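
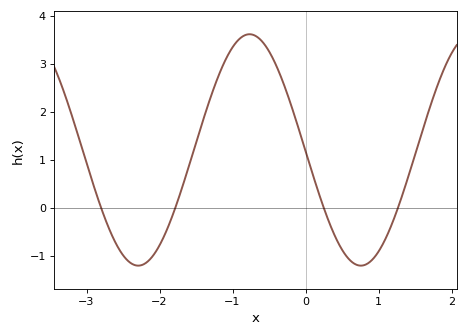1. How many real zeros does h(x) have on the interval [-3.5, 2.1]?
4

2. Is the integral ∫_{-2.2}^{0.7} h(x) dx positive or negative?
positive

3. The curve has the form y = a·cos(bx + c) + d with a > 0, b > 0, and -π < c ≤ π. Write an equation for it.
y = 2.41cos(2.1x + 1.6) + 1.2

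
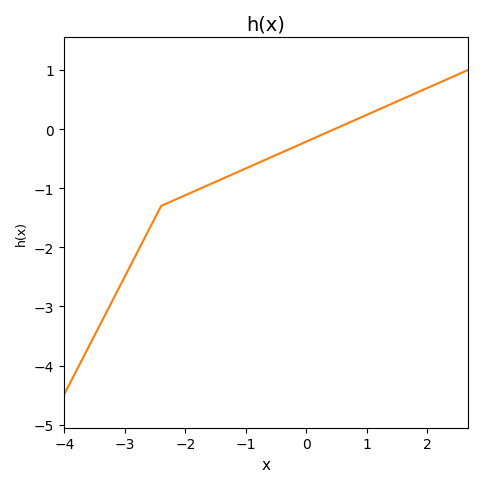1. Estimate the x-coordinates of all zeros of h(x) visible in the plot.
0.468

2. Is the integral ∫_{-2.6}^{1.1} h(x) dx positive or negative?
negative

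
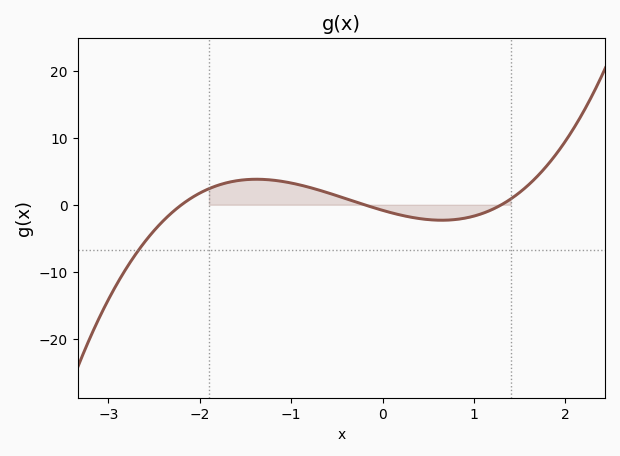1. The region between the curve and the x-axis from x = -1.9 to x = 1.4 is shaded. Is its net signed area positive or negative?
positive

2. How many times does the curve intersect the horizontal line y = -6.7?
1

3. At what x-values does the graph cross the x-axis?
-2.2, -0.2, 1.3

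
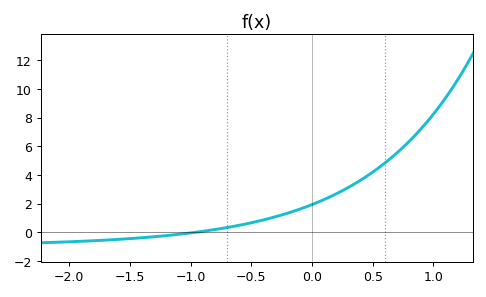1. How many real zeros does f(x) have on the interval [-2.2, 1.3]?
1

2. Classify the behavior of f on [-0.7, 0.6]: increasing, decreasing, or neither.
increasing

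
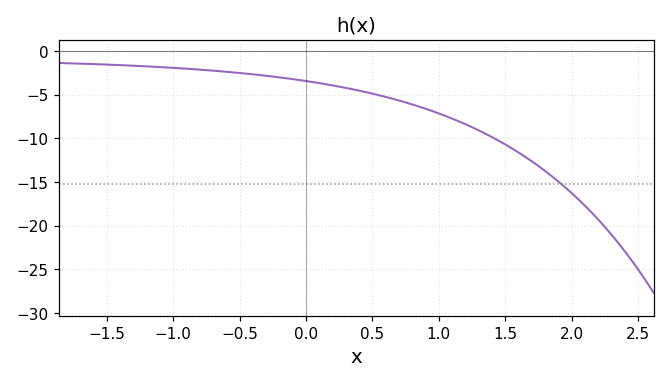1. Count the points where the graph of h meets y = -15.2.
1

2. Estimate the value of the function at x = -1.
-2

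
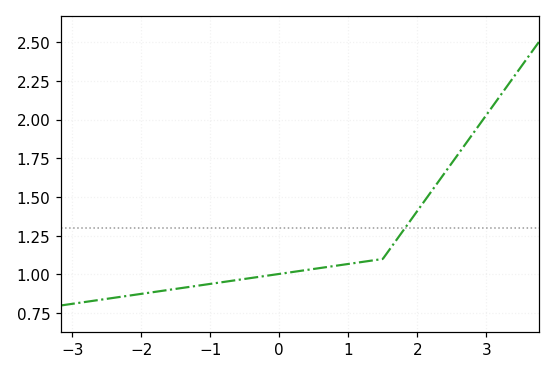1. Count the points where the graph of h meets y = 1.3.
1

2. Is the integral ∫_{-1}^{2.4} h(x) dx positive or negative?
positive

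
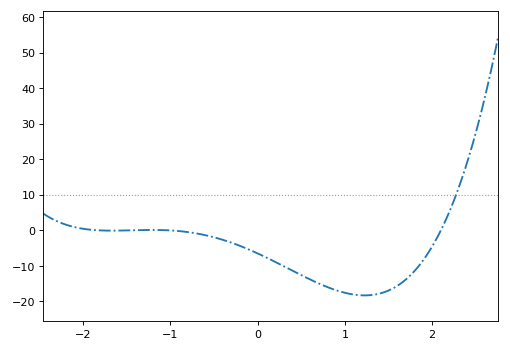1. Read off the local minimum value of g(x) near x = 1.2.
-18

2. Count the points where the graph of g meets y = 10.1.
1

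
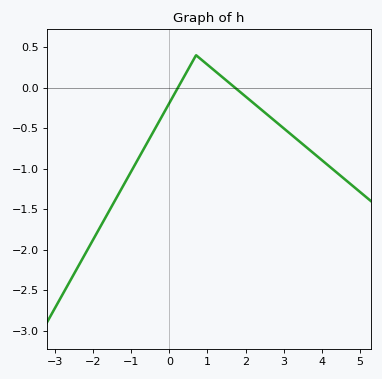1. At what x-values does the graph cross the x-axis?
0.225, 1.72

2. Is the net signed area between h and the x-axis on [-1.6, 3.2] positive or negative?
negative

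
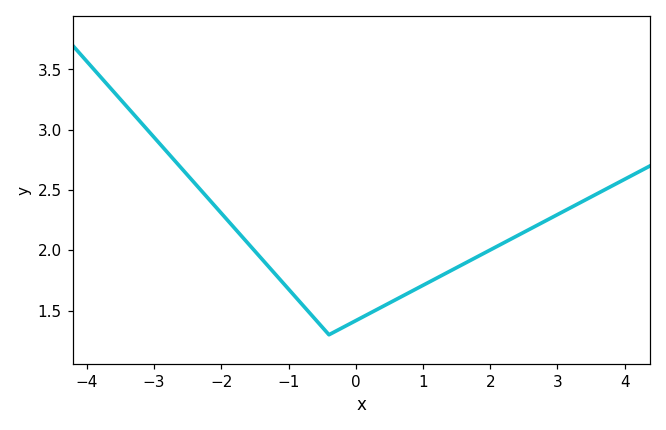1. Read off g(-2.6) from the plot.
2.68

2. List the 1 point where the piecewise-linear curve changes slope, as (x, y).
(-0.4, 1.3)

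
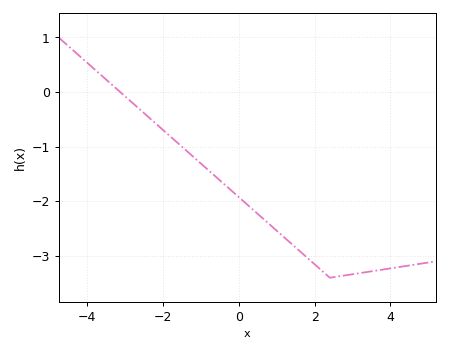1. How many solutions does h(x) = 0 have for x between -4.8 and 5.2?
1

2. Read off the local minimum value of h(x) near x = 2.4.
-3.4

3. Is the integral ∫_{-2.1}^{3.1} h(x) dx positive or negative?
negative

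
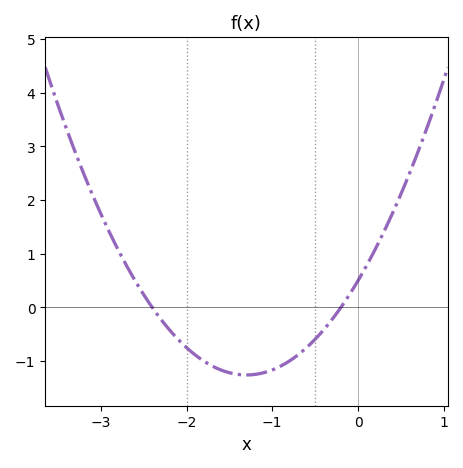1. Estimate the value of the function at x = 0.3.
1.4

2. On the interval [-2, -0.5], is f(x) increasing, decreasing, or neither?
neither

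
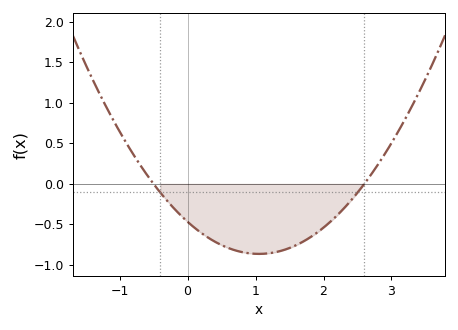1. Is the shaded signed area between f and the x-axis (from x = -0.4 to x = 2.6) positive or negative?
negative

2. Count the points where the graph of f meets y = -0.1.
2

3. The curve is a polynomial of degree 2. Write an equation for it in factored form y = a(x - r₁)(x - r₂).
y = 0.36(x + 0.5)(x - 2.6)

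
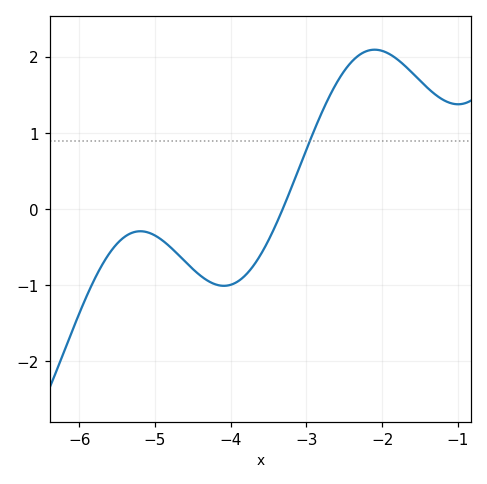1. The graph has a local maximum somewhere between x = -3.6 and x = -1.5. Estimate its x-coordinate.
-2.1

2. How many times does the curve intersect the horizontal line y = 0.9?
1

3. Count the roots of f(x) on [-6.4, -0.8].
1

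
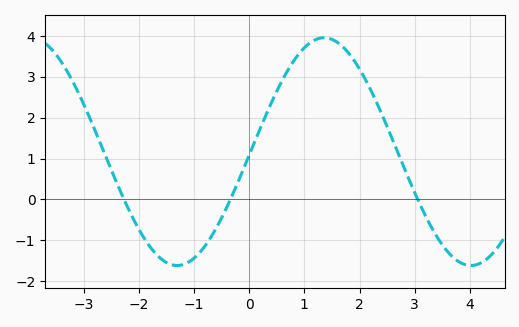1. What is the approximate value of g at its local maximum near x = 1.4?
4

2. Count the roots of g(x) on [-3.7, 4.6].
3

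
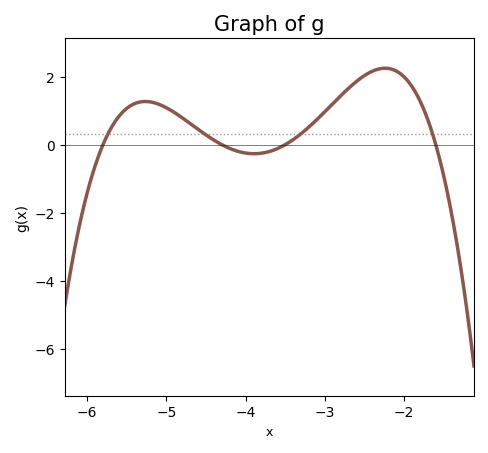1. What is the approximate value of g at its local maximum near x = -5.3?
1.27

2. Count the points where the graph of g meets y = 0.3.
4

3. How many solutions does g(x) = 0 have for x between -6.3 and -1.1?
4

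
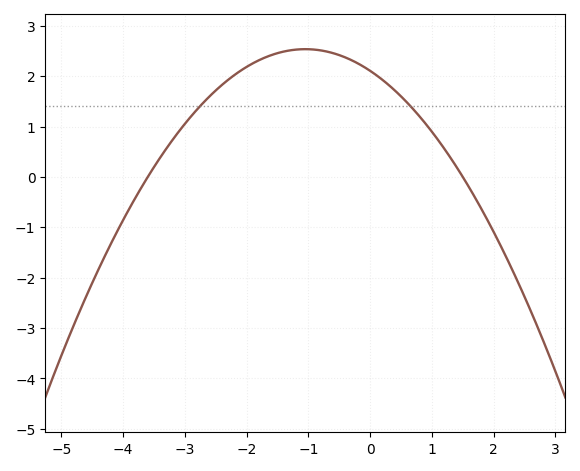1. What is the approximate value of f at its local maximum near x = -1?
2.54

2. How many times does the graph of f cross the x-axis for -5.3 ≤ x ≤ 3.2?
2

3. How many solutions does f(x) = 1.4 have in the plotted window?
2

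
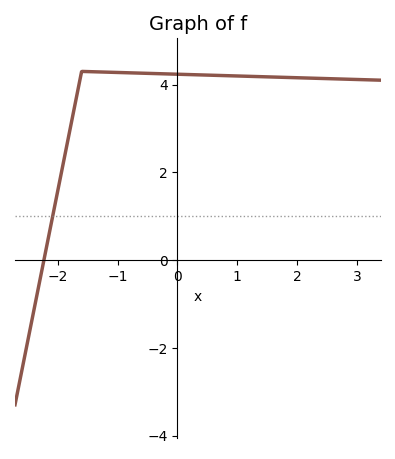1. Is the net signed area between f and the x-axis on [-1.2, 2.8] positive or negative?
positive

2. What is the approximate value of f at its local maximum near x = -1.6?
4.3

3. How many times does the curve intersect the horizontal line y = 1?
1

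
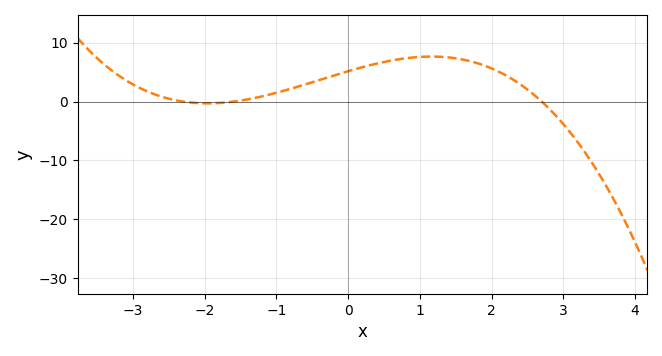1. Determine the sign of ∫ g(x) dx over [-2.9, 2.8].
positive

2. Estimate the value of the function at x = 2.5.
2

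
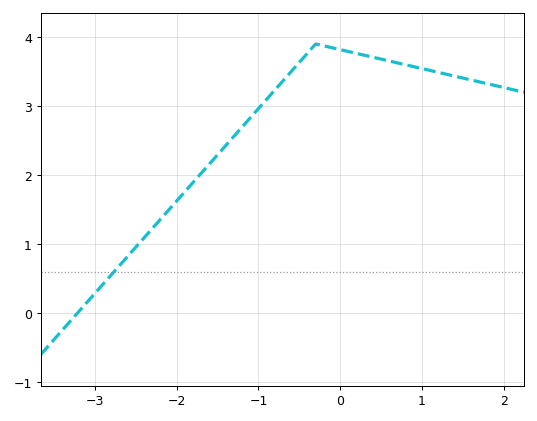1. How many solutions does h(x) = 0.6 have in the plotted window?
1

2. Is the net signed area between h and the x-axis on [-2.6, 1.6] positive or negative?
positive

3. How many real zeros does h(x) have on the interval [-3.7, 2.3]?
1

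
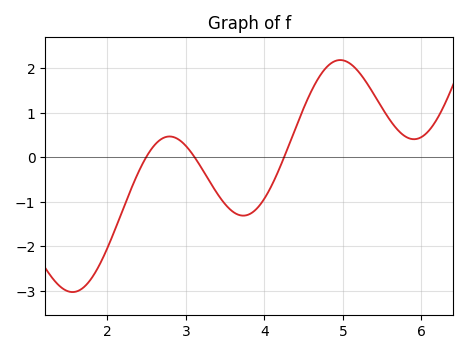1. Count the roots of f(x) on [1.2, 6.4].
3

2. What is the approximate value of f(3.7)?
-1.31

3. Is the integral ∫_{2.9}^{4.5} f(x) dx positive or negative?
negative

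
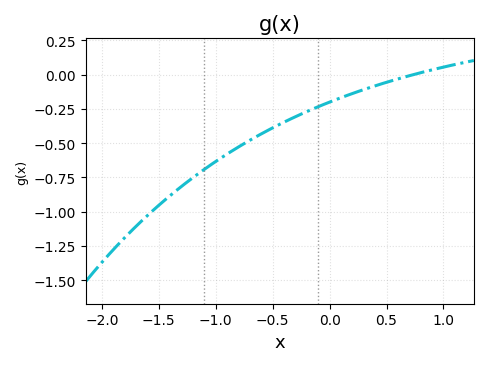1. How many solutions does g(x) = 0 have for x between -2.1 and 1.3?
1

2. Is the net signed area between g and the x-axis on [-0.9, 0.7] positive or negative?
negative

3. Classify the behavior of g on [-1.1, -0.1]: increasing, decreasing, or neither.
increasing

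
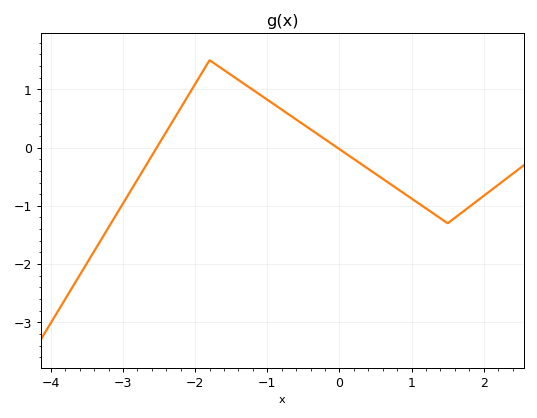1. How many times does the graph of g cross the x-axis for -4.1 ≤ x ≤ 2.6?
2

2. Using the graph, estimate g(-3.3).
-1.58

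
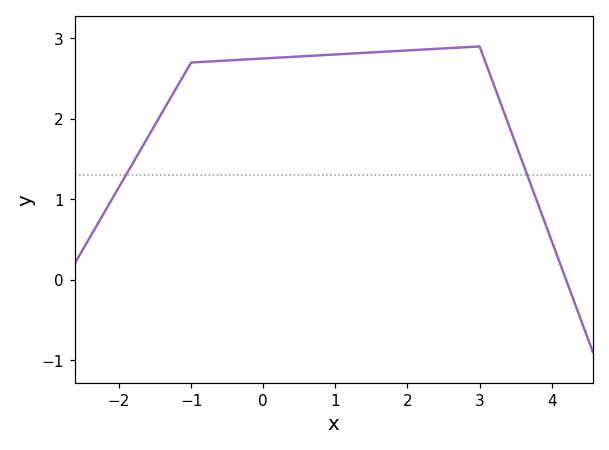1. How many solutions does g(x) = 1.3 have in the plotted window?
2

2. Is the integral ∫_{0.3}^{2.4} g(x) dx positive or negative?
positive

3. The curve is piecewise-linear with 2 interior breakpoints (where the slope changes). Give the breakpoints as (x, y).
(-1, 2.7); (3, 2.9)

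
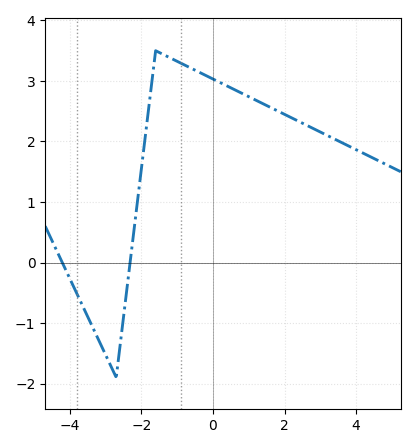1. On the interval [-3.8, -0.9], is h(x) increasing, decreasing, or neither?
neither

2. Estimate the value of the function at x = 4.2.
1.81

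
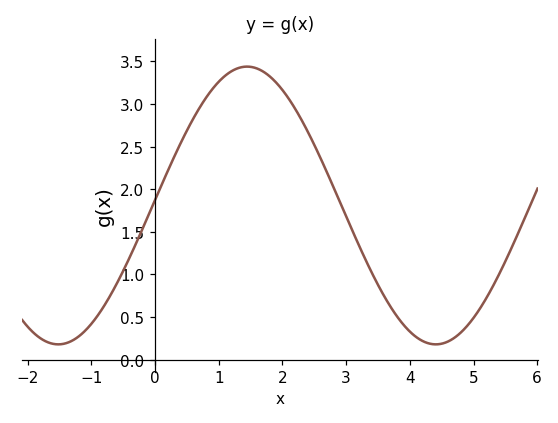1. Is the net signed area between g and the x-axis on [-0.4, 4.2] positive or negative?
positive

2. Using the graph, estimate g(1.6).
3.42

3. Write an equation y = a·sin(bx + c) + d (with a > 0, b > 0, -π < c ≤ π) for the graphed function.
y = 1.63sin(1.06x + 0.04) + 1.81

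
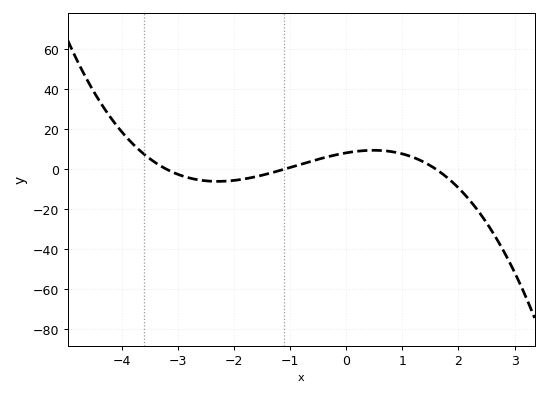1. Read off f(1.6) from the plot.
0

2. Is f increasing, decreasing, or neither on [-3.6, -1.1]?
neither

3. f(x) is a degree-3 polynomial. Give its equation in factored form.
y = -1.45(x + 3.2)(x + 1.1)(x - 1.6)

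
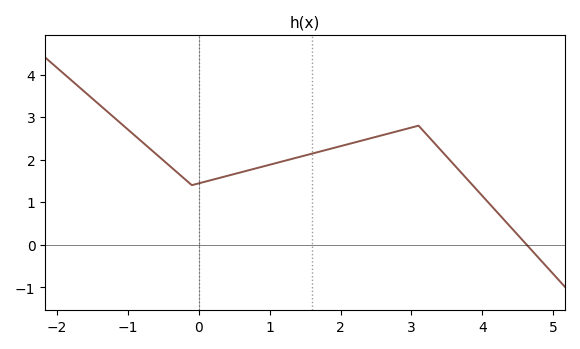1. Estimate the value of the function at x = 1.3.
2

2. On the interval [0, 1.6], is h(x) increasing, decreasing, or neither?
increasing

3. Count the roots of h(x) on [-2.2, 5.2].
1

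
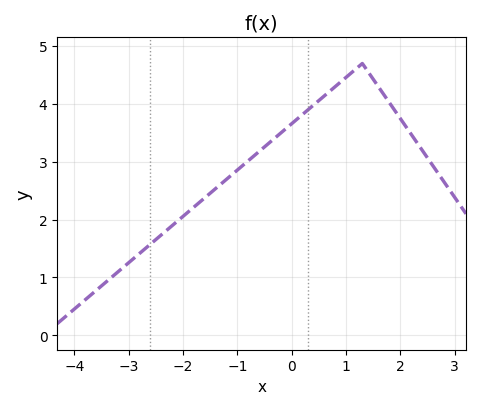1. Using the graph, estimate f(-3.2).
1.09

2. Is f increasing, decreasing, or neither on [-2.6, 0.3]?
increasing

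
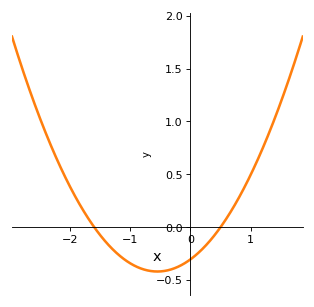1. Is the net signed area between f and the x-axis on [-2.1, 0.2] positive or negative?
negative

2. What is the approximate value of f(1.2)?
0.75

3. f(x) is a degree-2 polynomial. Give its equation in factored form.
y = 0.38(x + 1.6)(x - 0.5)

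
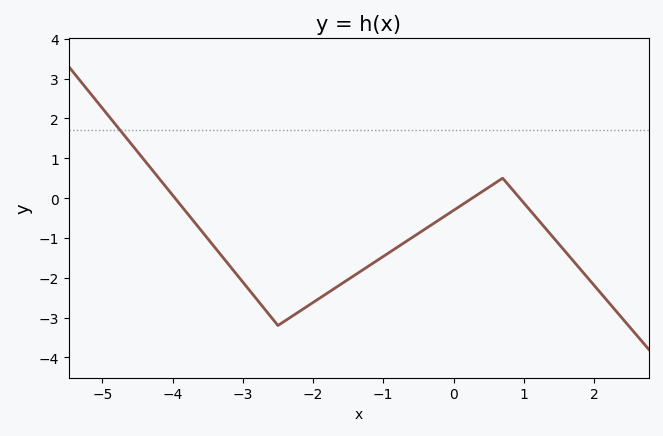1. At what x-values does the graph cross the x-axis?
-4, 0.2, 1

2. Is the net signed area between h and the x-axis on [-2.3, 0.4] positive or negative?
negative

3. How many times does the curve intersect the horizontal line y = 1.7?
1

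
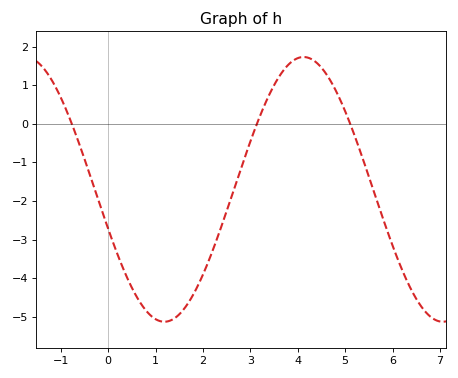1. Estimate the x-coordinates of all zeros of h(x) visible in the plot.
-0.766, 3.14, 5.11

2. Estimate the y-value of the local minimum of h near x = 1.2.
-5.13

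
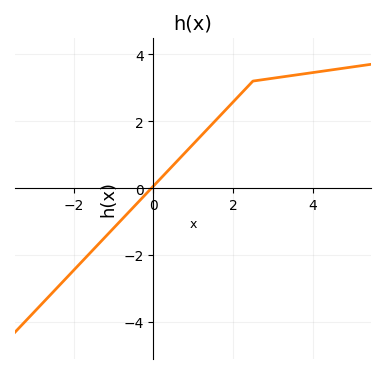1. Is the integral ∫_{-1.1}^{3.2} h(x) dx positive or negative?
positive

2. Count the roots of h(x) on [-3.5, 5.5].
1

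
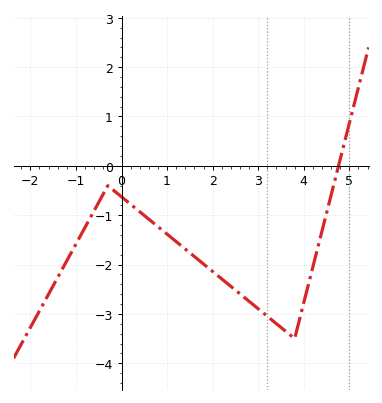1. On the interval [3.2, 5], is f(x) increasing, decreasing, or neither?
neither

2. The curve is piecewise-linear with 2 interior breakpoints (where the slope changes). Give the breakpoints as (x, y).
(-0.3, -0.4); (3.8, -3.5)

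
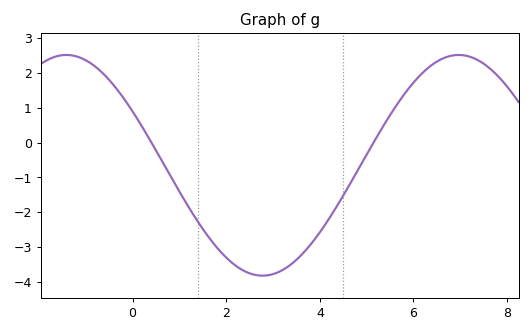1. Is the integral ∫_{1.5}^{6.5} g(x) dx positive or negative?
negative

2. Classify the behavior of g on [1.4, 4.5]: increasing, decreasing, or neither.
neither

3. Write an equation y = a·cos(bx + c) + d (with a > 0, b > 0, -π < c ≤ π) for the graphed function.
y = 3.17cos(0.75x + 1.06) - 0.65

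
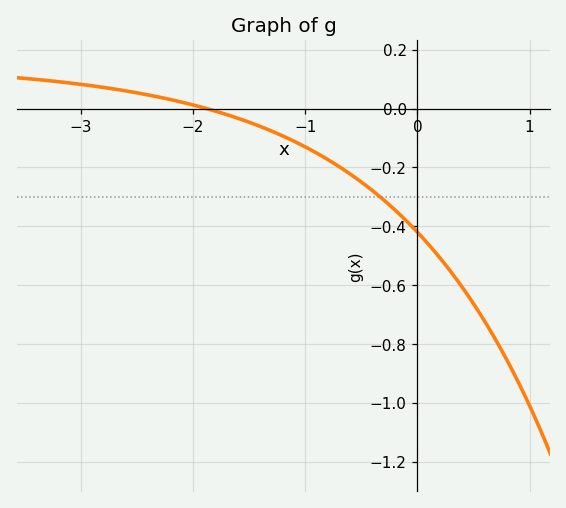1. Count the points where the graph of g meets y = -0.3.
1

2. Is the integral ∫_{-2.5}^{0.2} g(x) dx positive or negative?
negative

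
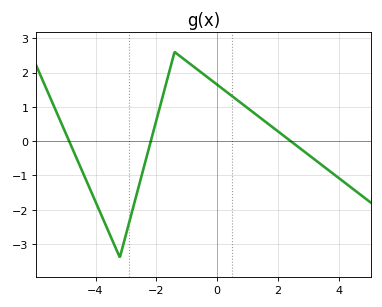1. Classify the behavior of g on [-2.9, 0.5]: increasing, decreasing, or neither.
neither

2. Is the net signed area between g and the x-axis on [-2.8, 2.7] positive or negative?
positive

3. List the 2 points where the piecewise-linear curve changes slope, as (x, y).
(-3.2, -3.4); (-1.4, 2.6)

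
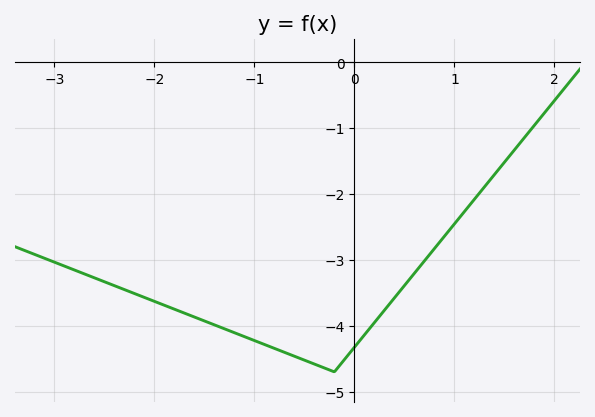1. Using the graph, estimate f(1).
-2.45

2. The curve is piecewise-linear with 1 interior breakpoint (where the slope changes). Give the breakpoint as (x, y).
(-0.2, -4.7)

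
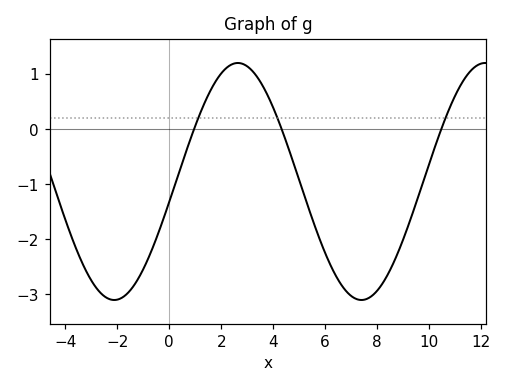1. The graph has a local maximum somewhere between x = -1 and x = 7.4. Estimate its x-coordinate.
2.64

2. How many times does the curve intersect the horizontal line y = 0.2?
3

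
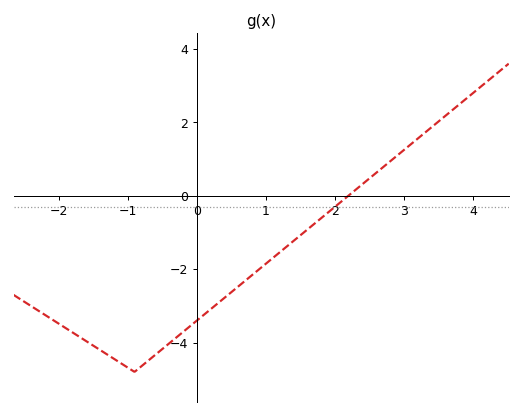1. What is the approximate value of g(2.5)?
0.4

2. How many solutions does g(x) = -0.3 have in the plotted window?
1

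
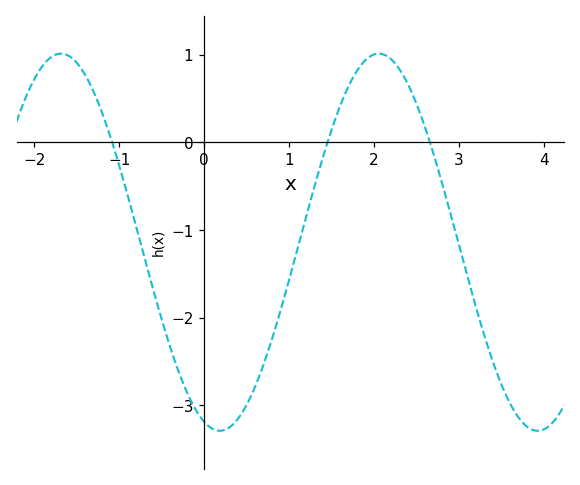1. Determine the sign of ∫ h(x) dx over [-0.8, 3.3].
negative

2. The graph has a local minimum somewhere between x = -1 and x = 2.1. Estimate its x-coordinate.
0.184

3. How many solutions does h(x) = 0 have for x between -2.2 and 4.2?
3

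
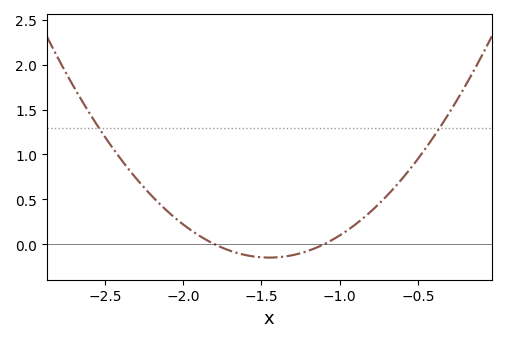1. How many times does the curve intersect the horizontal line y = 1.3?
2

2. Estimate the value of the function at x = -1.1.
0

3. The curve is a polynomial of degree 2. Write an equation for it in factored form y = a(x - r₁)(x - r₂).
y = 1.22(x + 1.8)(x + 1.1)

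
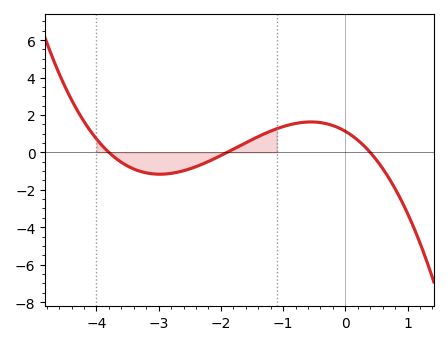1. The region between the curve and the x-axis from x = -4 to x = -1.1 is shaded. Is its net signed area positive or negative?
negative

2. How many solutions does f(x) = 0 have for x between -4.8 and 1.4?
3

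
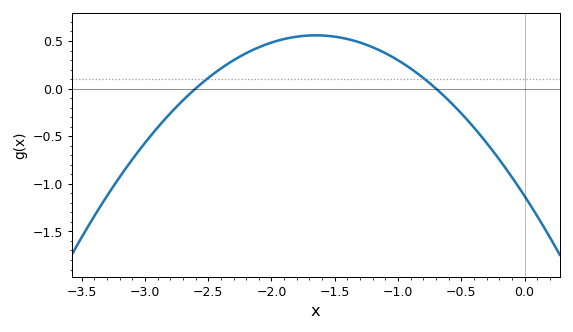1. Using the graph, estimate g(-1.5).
0.55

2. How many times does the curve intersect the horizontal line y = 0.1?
2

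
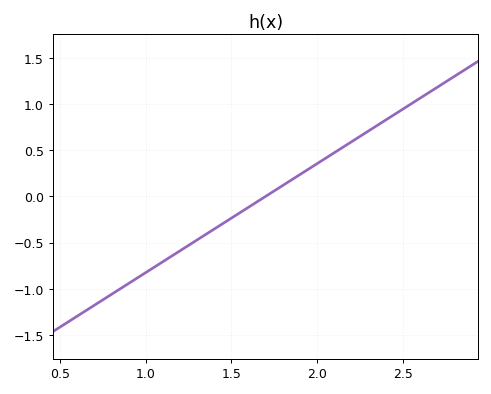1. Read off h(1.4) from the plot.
-0.354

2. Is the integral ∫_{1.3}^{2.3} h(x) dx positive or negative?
positive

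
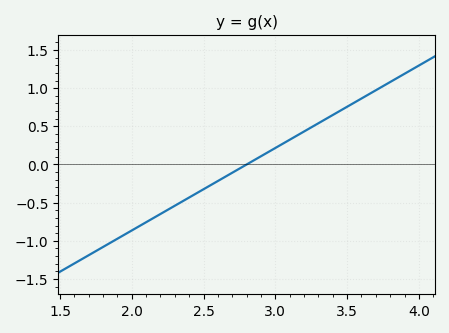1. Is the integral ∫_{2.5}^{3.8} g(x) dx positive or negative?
positive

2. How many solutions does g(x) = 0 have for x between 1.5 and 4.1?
1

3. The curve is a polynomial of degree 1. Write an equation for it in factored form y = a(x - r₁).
y = 1.08(x - 2.8)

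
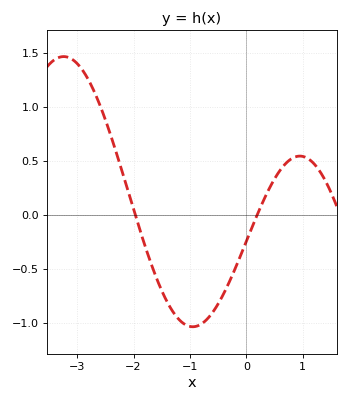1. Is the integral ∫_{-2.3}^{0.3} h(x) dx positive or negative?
negative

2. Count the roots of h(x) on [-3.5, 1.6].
2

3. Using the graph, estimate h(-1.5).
-0.7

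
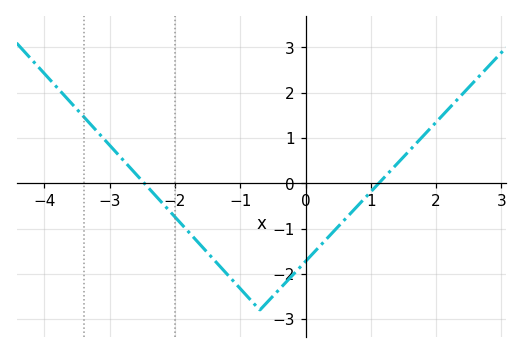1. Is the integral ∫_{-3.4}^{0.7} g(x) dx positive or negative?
negative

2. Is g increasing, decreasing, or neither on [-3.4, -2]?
decreasing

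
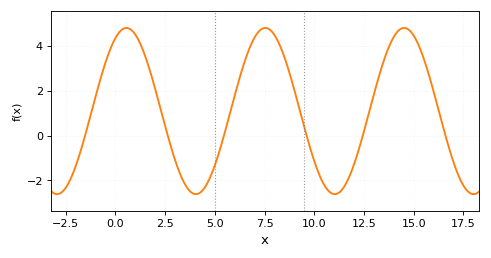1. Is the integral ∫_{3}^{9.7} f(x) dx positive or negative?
positive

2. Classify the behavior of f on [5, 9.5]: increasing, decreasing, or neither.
neither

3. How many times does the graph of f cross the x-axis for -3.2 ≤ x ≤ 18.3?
6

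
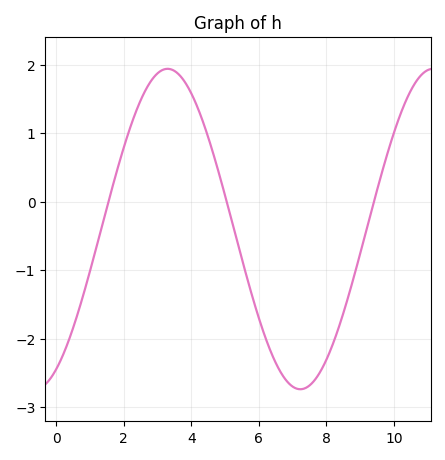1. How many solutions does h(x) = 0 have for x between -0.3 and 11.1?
3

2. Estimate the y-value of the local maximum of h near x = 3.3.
1.9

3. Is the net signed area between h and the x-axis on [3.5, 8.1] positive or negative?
negative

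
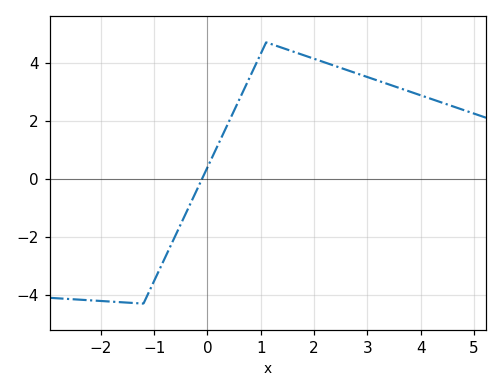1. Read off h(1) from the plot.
4.31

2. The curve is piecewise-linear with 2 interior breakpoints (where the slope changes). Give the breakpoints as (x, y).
(-1.2, -4.3); (1.1, 4.7)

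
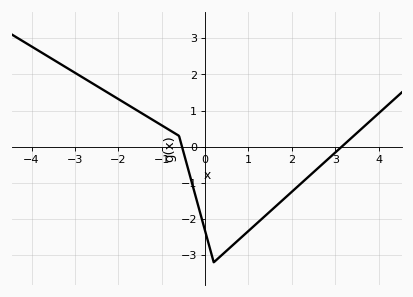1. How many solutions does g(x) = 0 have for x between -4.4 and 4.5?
2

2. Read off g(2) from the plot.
-1.2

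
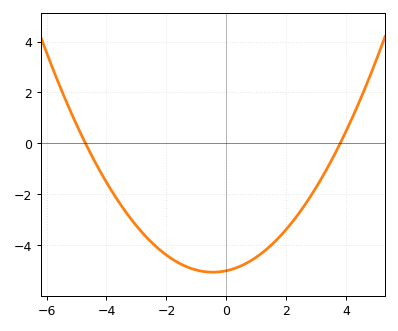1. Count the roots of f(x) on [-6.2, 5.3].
2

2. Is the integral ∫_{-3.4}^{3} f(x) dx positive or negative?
negative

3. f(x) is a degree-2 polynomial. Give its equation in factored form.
y = 0.28(x + 4.7)(x - 3.8)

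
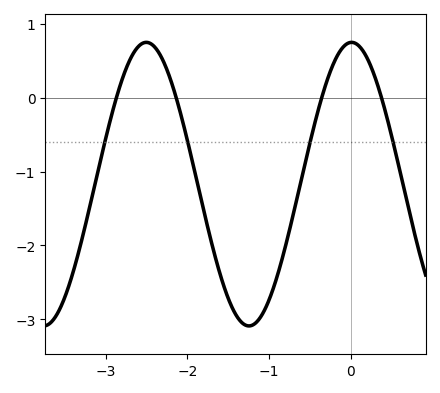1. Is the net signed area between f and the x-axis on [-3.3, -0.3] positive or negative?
negative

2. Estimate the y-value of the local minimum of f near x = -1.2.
-3.09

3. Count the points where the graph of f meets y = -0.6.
4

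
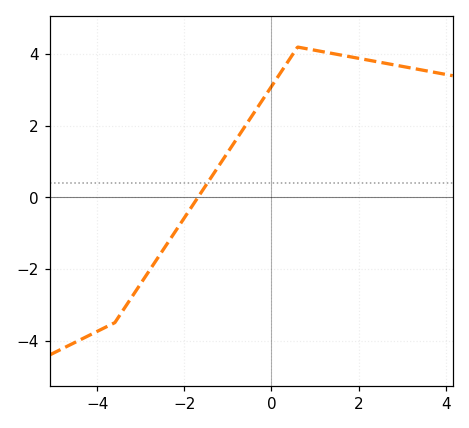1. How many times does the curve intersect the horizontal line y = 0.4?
1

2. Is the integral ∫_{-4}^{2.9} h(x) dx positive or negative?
positive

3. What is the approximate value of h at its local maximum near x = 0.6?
4.2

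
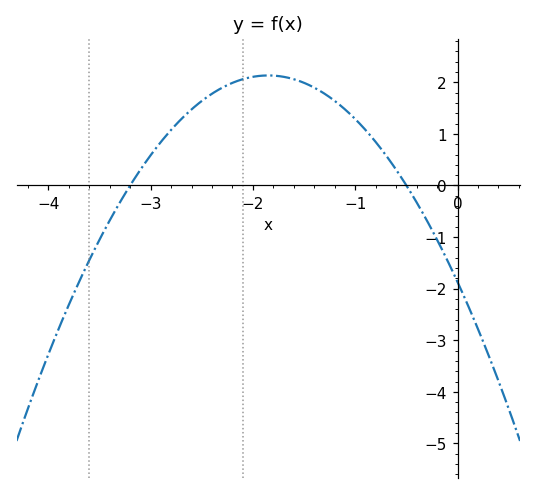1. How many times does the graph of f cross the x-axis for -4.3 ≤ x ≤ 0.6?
2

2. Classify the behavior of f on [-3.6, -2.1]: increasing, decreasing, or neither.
increasing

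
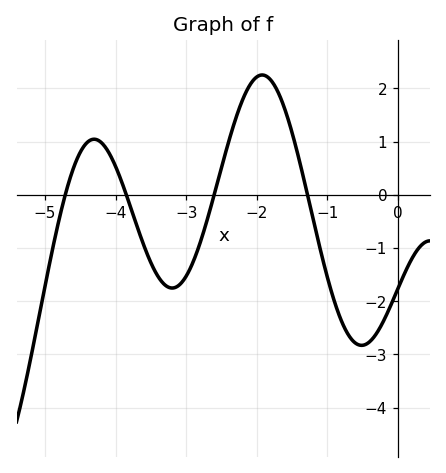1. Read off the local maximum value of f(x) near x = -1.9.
2.3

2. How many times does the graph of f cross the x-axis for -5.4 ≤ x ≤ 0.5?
4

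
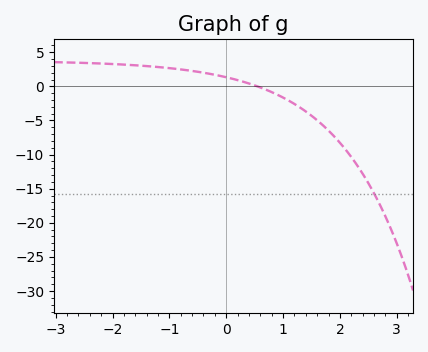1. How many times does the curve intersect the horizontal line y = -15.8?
1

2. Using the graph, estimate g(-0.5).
2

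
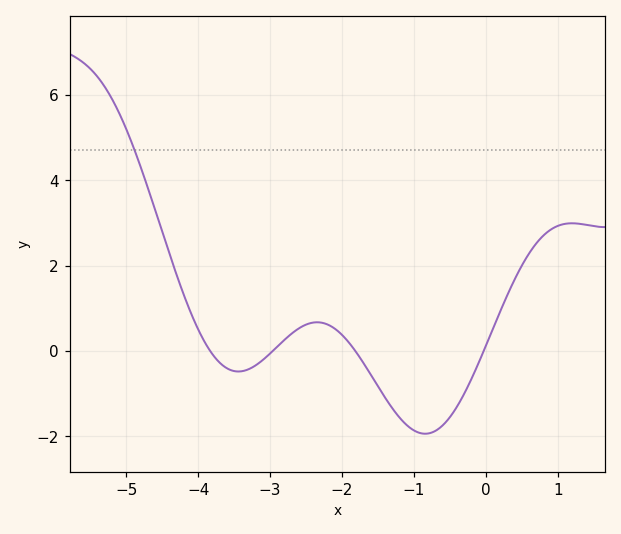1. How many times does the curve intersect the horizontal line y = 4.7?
1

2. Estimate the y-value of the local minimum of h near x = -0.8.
-1.94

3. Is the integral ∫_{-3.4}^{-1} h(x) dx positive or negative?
negative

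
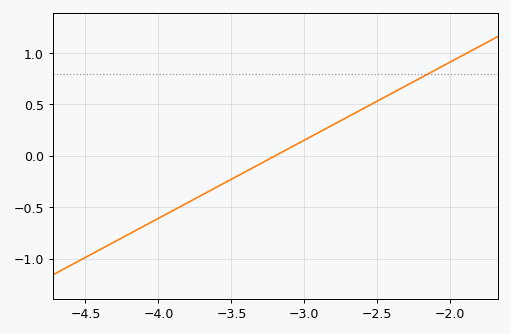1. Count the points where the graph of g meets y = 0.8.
1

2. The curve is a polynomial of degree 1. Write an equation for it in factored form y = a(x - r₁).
y = 0.76(x + 3.2)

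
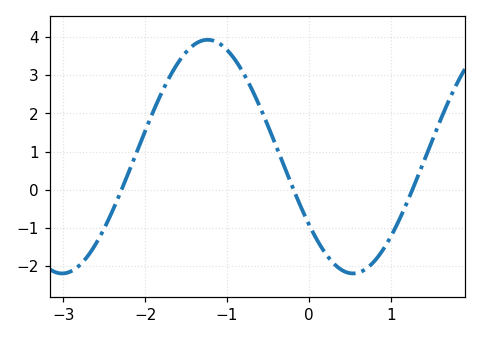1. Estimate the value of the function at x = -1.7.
2.96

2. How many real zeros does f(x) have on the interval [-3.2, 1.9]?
3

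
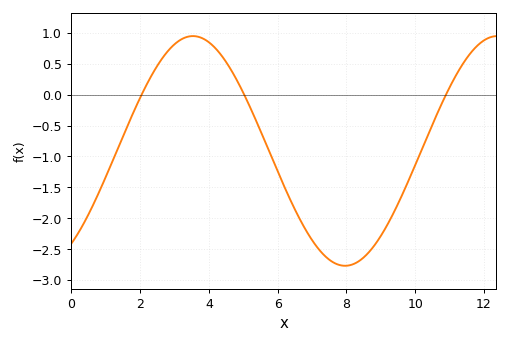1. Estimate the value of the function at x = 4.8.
0.249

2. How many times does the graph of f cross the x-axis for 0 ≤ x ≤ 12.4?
3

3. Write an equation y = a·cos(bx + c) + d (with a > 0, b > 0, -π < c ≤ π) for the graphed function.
y = 1.86cos(0.71x - 2.51) - 0.91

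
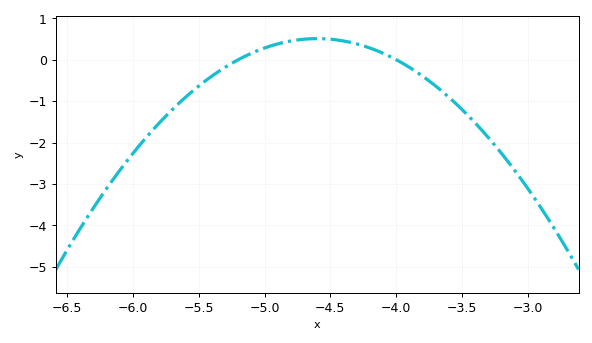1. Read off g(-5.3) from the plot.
-0.2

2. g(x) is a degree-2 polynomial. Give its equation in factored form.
y = -1.41(x + 5.2)(x + 4)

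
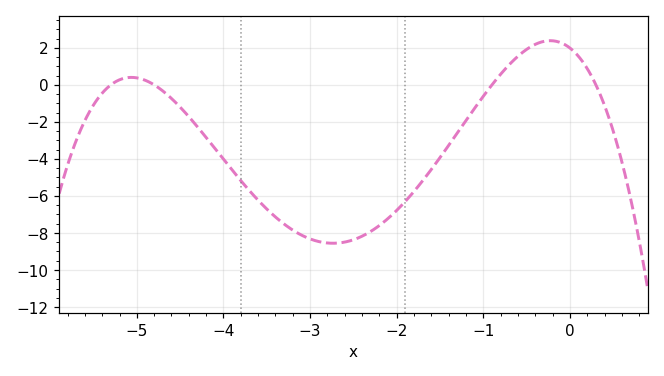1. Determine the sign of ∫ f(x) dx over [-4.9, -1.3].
negative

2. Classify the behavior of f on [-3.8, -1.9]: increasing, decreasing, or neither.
neither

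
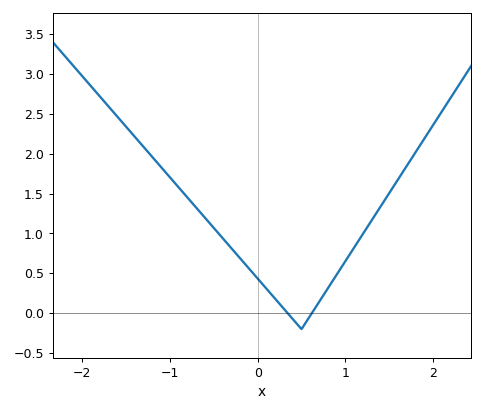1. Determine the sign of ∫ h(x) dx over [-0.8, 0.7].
positive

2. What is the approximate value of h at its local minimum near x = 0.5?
-0.2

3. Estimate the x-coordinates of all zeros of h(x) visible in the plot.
0.343, 0.617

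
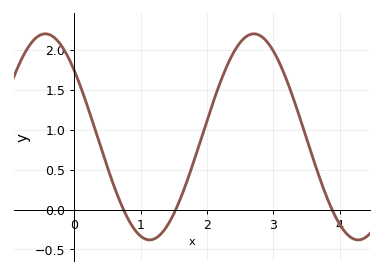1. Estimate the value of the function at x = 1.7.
0.359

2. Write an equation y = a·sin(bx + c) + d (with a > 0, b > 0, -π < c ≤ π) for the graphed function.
y = 1.29sin(2x + 2.44) + 0.91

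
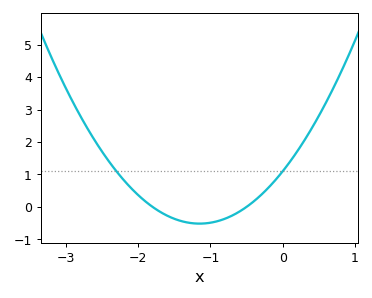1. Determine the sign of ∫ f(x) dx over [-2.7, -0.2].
positive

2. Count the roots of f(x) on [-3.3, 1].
2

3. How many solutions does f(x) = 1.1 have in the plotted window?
2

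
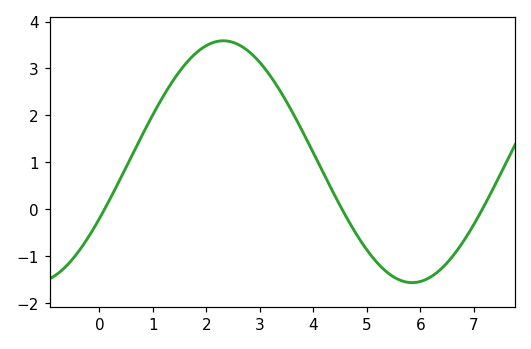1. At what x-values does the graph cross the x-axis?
0.099, 4.53, 7.16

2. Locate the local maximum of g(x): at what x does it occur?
2.31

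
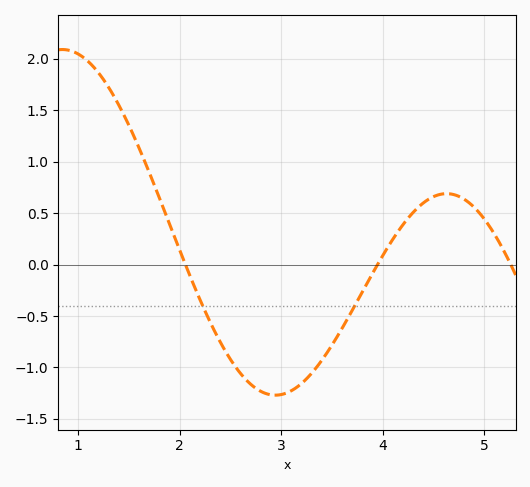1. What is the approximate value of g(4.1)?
0.247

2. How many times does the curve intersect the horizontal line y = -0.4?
2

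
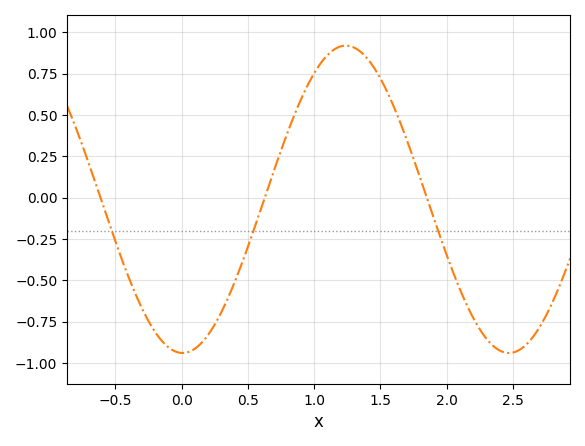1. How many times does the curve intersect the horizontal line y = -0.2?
3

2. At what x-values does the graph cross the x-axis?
-0.613, 0.628, 1.85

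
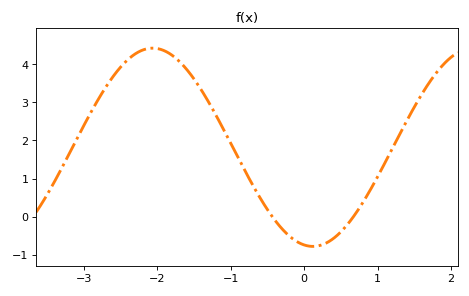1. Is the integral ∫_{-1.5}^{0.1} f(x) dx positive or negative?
positive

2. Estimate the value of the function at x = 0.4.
-0.6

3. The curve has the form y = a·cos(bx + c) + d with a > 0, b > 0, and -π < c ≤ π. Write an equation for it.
y = 2.6cos(1.4x + 3) + 1.82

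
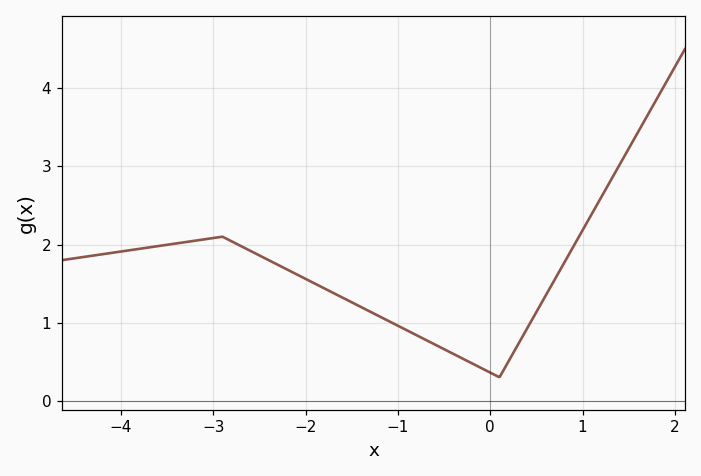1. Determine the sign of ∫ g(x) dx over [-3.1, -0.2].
positive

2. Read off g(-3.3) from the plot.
2.03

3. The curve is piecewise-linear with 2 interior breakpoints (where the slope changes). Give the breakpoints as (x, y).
(-2.9, 2.1); (0.1, 0.3)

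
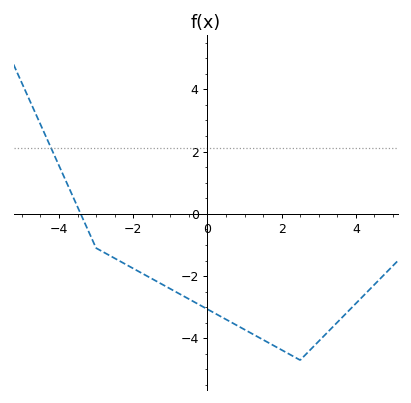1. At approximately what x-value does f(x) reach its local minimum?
2.5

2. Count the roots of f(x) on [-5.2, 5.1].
1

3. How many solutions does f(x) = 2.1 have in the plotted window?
1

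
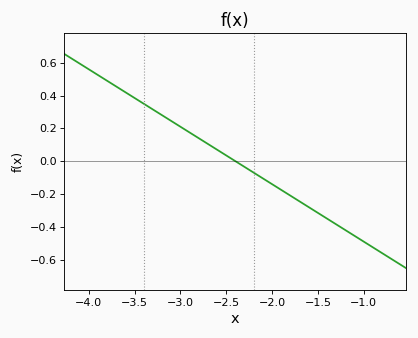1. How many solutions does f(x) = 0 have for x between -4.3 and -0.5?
1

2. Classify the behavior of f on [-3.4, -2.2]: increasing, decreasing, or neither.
decreasing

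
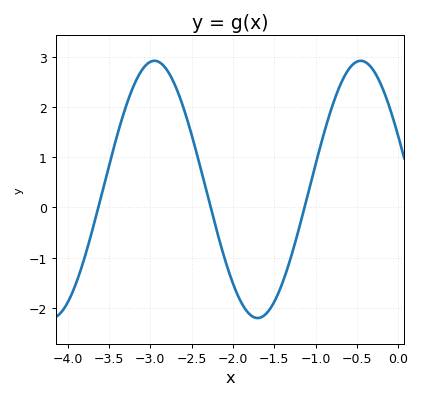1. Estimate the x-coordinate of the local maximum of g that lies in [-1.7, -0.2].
-0.457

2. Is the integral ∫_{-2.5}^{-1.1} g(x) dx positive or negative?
negative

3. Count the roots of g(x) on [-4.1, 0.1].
3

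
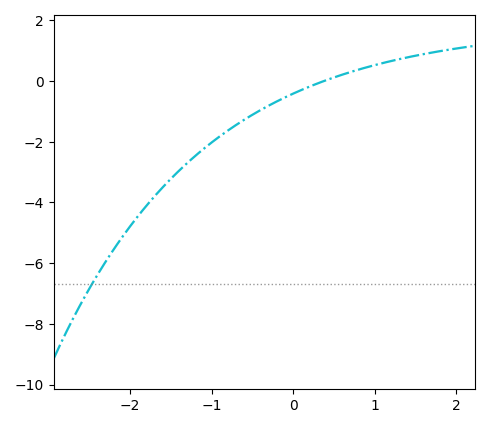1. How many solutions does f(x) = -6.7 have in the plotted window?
1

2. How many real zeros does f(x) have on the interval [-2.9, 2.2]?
1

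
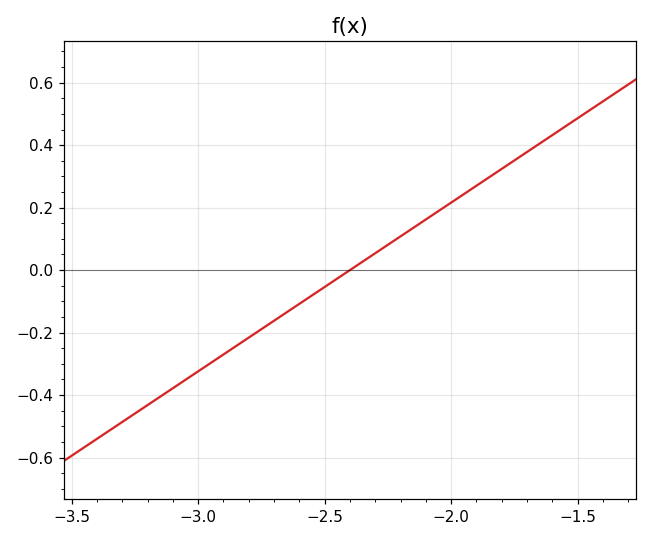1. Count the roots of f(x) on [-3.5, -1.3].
1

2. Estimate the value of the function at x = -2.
0.22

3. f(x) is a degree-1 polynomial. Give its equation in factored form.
y = 0.54(x + 2.4)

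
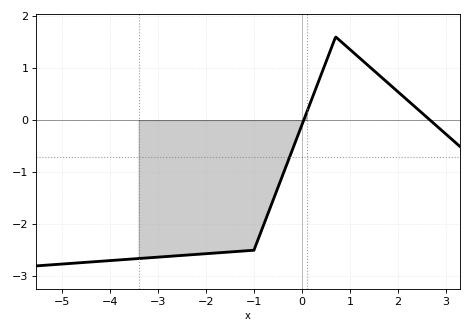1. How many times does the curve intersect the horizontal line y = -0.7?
1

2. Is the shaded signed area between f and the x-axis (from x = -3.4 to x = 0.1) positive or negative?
negative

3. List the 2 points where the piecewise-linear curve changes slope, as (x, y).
(-1, -2.5); (0.7, 1.6)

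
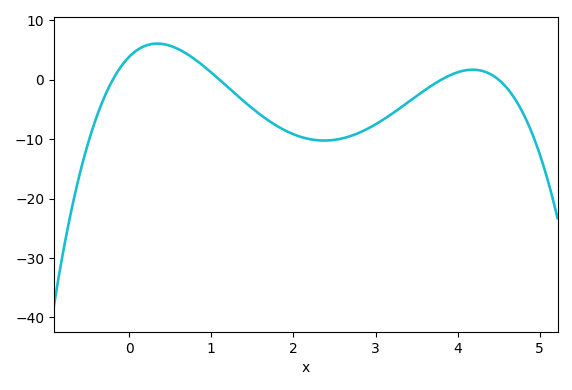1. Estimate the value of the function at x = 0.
3.87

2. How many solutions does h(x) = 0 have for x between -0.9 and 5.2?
4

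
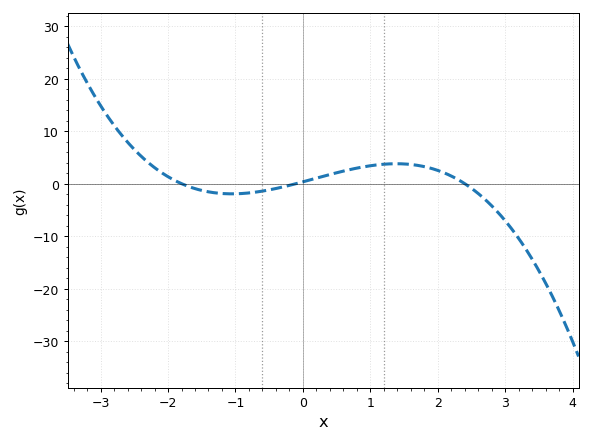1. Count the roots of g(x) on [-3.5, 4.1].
3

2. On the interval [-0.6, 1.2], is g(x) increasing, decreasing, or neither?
increasing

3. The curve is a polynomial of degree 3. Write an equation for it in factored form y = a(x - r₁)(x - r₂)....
y = -0.79(x + 1.8)(x + 0.1)(x - 2.4)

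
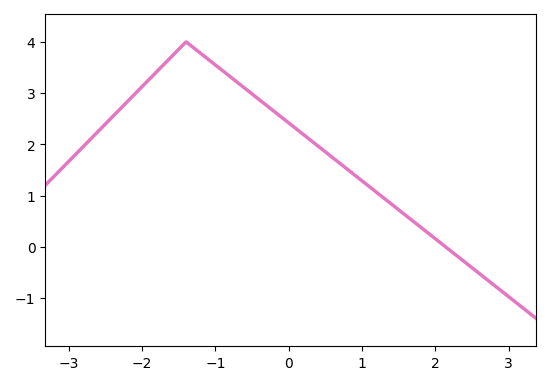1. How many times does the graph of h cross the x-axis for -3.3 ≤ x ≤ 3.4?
1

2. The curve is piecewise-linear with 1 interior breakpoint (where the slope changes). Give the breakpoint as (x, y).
(-1.4, 4)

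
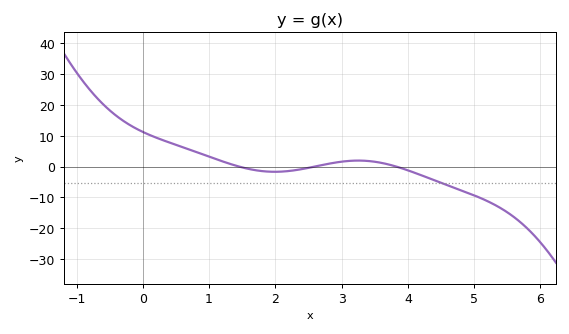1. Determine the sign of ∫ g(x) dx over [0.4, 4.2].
positive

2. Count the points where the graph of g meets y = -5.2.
1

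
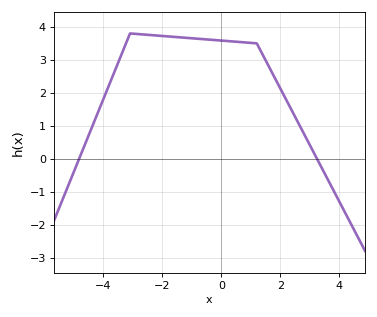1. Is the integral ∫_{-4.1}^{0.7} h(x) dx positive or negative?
positive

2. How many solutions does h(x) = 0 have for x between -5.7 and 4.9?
2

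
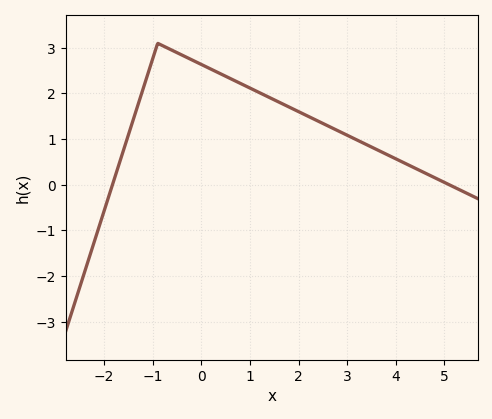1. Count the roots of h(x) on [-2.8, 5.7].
2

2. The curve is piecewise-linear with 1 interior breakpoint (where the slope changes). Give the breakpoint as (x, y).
(-0.9, 3.1)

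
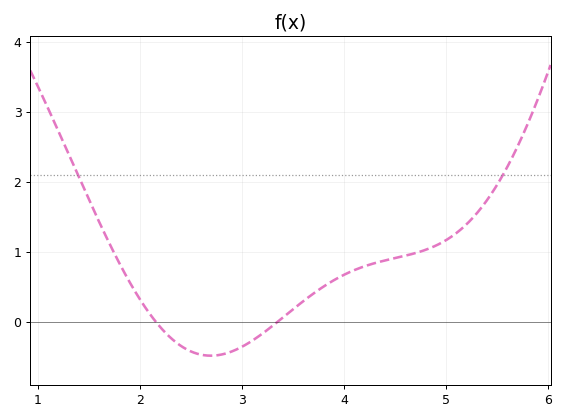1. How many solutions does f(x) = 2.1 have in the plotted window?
2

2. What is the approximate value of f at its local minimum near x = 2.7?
-0.5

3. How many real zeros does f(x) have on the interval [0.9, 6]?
2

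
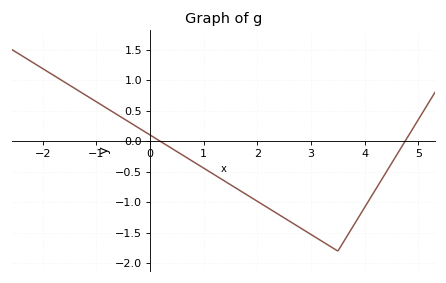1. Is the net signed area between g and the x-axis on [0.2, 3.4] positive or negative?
negative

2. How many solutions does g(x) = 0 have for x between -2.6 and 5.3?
2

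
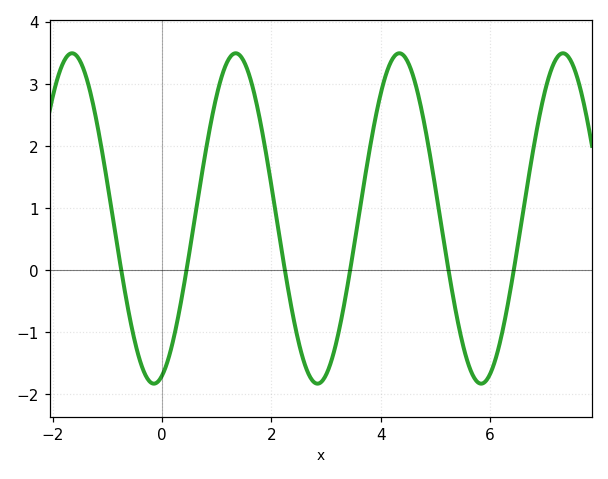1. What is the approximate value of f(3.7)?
1.4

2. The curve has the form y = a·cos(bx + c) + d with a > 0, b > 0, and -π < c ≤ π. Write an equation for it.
y = 2.66cos(2.1x - 2.8) + 0.83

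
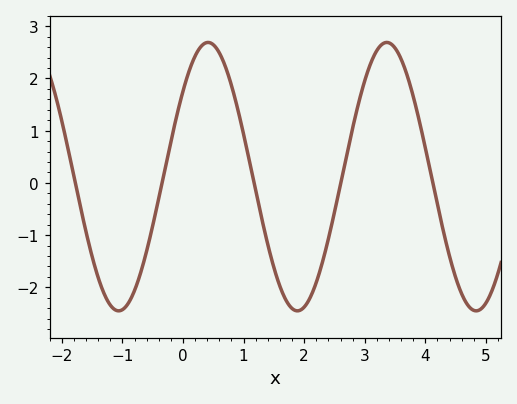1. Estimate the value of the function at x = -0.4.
-0.3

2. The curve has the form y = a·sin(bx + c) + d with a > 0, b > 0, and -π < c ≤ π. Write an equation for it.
y = 2.57sin(2.1x + 0.69) + 0.12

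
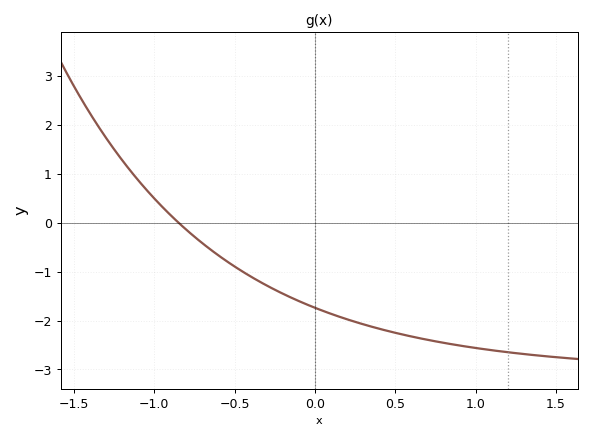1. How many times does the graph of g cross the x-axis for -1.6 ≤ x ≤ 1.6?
1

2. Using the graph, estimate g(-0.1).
-1.6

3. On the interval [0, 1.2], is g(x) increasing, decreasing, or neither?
decreasing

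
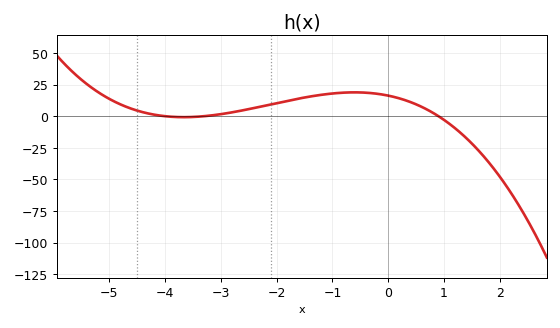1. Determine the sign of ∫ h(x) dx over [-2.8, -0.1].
positive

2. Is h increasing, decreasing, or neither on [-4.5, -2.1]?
neither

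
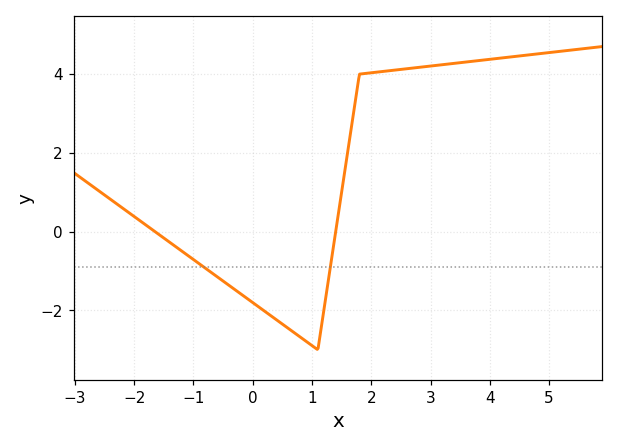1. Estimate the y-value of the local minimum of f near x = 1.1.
-3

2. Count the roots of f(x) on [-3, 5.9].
2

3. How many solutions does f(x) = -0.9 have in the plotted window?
2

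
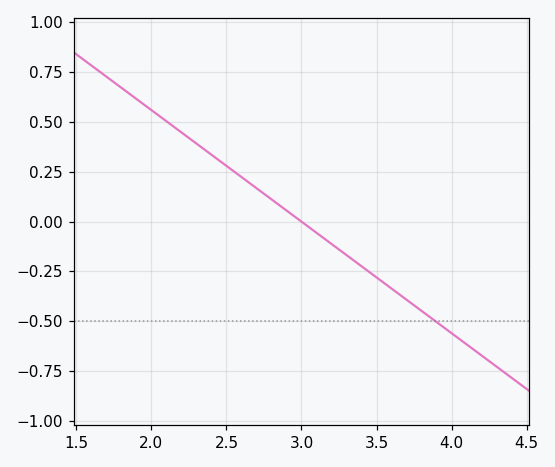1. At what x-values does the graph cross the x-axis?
3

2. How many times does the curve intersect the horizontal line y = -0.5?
1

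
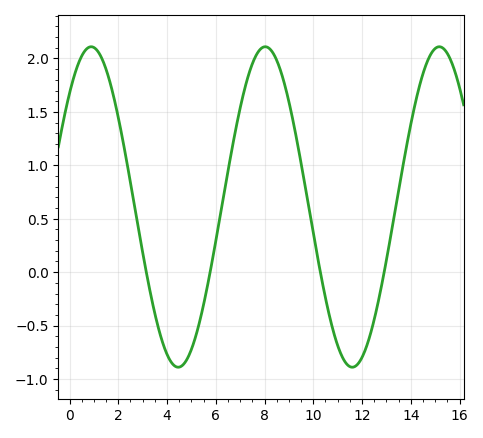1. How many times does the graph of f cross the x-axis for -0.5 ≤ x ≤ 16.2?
4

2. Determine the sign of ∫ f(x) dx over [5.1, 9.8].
positive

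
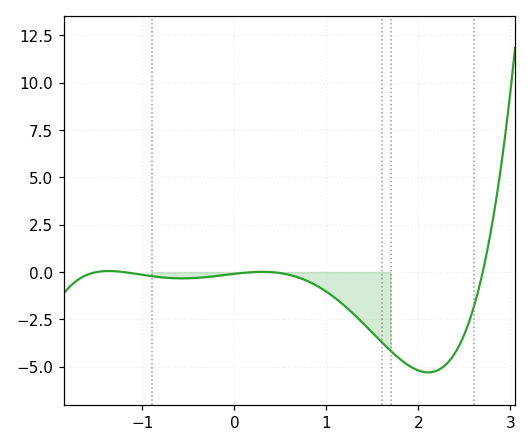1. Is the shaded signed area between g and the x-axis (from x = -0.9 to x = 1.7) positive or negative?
negative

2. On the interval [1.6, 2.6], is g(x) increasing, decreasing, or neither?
neither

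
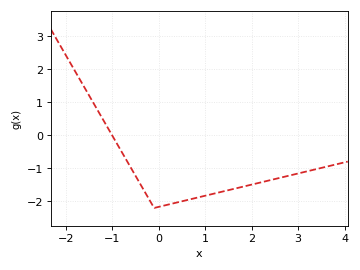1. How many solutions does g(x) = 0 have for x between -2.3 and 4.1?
1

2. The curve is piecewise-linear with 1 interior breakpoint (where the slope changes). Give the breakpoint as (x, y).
(-0.1, -2.2)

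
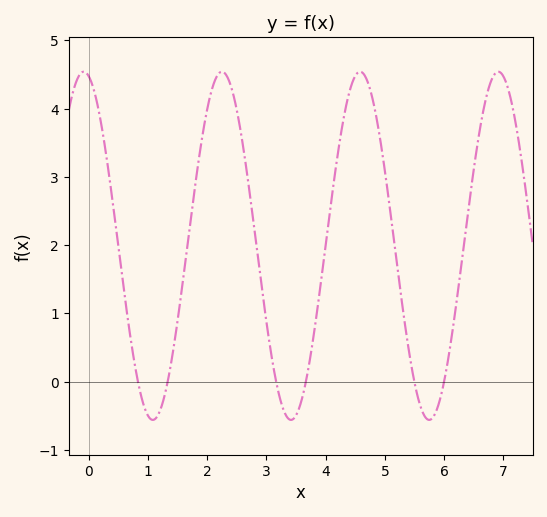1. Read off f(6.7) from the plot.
4.1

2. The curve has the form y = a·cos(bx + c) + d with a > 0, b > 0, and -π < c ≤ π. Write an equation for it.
y = 2.55cos(2.7x + 0.24) + 1.99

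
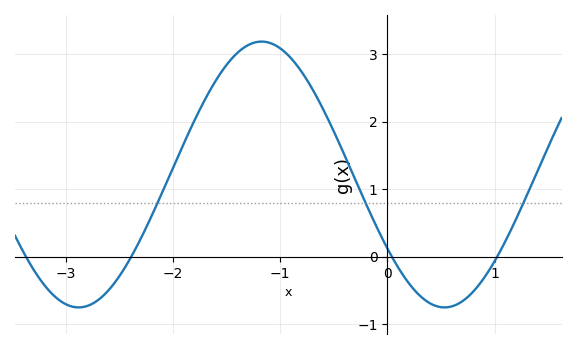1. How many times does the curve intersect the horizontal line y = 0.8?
3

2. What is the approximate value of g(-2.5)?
-0.284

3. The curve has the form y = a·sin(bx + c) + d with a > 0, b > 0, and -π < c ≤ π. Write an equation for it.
y = 1.97sin(1.84x - 2.55) + 1.22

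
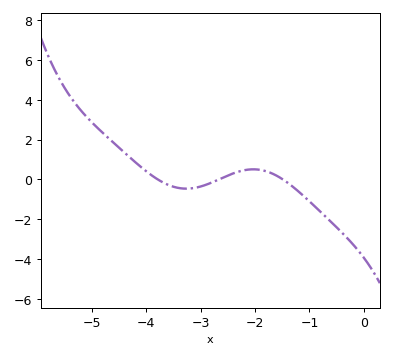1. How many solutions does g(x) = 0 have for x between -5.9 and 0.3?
3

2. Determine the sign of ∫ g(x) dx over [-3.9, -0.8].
negative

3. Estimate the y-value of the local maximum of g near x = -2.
0.6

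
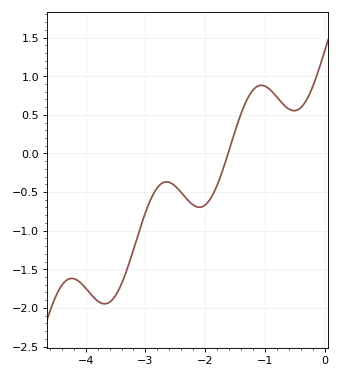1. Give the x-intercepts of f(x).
-1.62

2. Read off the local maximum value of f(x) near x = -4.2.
-1.62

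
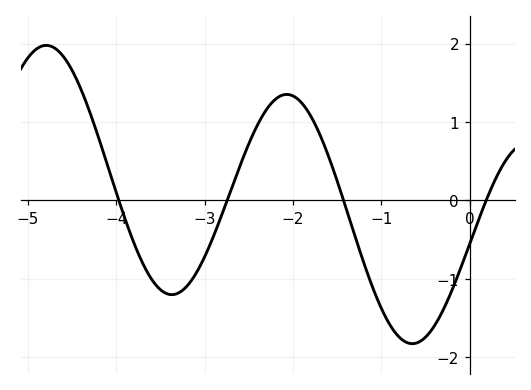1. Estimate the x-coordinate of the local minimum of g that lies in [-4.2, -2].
-3.4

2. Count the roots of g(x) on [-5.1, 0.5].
4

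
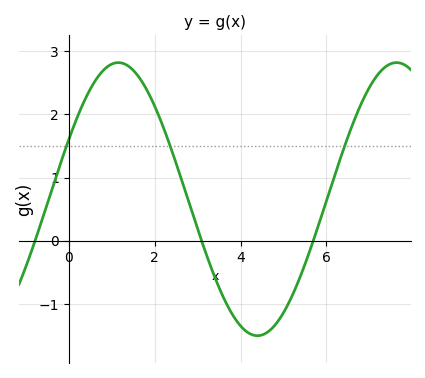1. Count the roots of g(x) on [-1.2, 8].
3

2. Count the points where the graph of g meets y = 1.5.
3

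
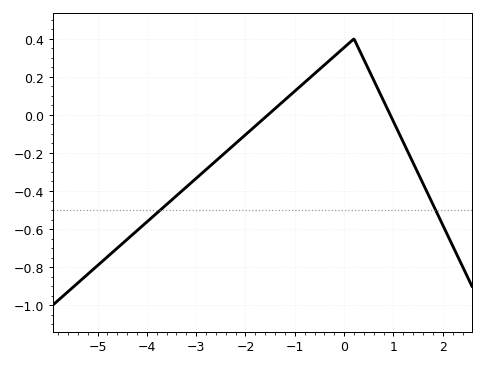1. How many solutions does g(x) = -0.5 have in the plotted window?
2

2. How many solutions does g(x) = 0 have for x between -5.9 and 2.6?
2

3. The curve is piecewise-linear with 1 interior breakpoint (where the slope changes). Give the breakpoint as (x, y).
(0.2, 0.4)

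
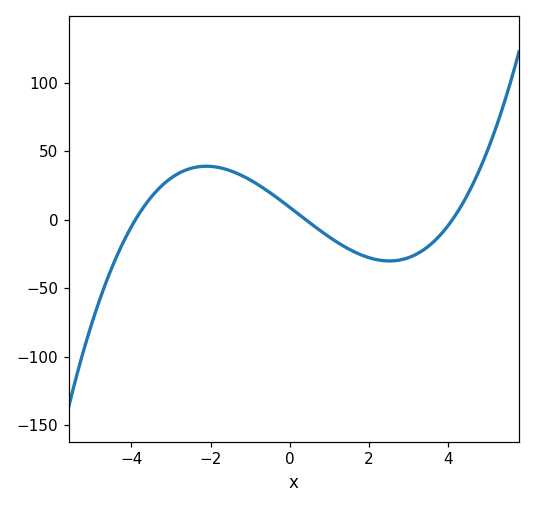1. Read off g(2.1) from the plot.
-30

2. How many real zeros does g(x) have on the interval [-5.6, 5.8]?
3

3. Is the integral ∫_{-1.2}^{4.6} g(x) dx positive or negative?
negative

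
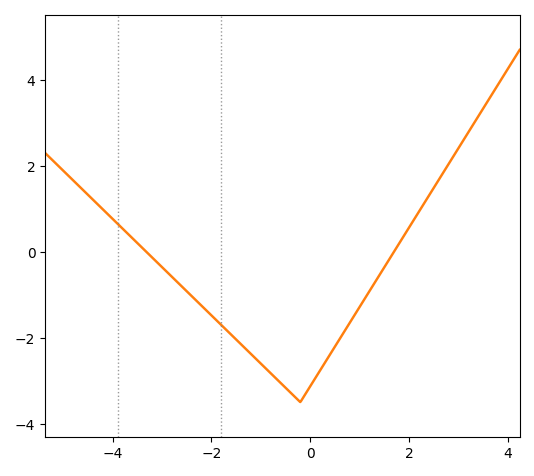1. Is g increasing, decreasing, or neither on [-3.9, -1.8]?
decreasing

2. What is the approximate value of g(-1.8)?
-1.7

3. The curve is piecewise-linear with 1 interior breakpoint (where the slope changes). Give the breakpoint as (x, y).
(-0.2, -3.5)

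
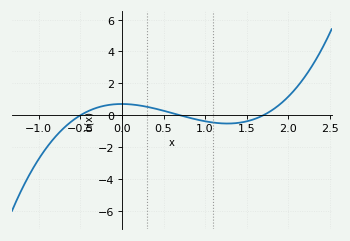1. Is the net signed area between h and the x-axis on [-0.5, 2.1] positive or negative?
positive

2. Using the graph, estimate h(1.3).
-0.6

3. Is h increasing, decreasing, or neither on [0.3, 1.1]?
decreasing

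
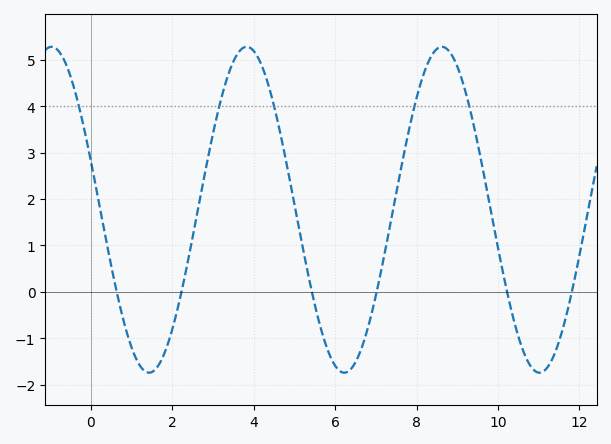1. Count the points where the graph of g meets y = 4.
5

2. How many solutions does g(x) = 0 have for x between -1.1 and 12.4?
6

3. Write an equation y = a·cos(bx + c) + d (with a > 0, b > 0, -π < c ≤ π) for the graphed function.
y = 3.51cos(1.31x + 1.27) + 1.77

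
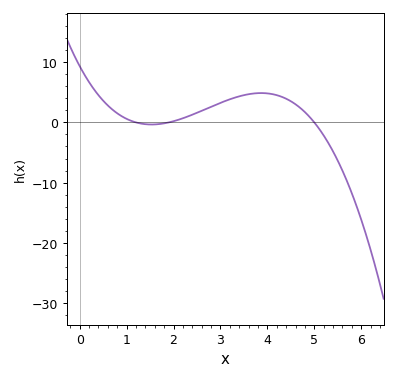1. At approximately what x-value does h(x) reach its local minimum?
1.53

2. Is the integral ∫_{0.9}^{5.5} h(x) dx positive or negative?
positive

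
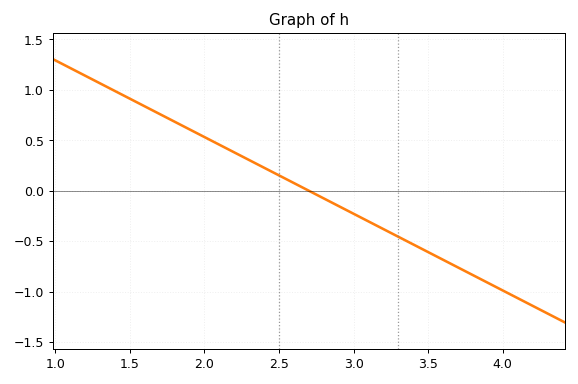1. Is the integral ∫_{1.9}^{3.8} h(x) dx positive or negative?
negative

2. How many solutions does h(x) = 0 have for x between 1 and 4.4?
1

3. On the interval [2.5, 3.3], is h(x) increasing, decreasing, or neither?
decreasing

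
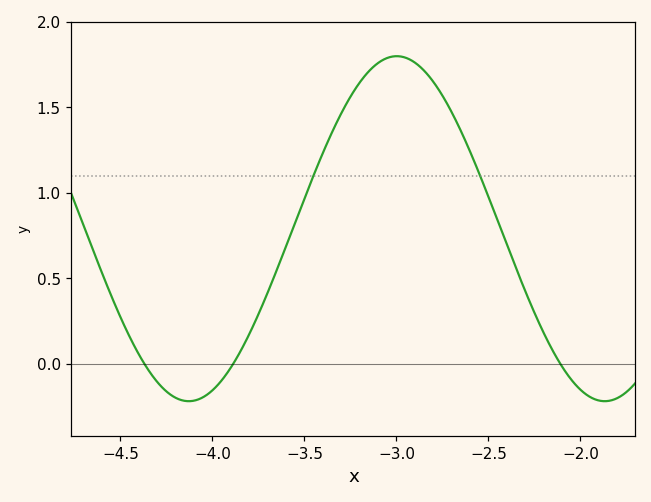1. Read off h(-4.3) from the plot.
-0.107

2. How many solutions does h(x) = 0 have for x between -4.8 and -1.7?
3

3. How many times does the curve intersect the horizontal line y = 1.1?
2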